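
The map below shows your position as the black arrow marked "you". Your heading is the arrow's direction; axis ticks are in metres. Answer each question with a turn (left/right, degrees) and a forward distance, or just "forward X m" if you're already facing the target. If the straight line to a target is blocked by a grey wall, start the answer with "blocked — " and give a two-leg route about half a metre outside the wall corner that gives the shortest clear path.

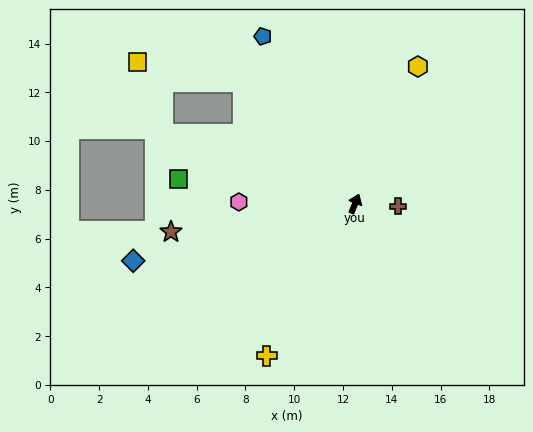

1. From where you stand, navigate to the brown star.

turn left 121°, forward 7.6 m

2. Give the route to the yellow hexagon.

turn right 3°, forward 6.2 m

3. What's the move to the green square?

turn left 104°, forward 7.3 m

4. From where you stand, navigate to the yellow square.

blocked — turn left 65°, forward 6.8 m, then turn left 36°, forward 4.4 m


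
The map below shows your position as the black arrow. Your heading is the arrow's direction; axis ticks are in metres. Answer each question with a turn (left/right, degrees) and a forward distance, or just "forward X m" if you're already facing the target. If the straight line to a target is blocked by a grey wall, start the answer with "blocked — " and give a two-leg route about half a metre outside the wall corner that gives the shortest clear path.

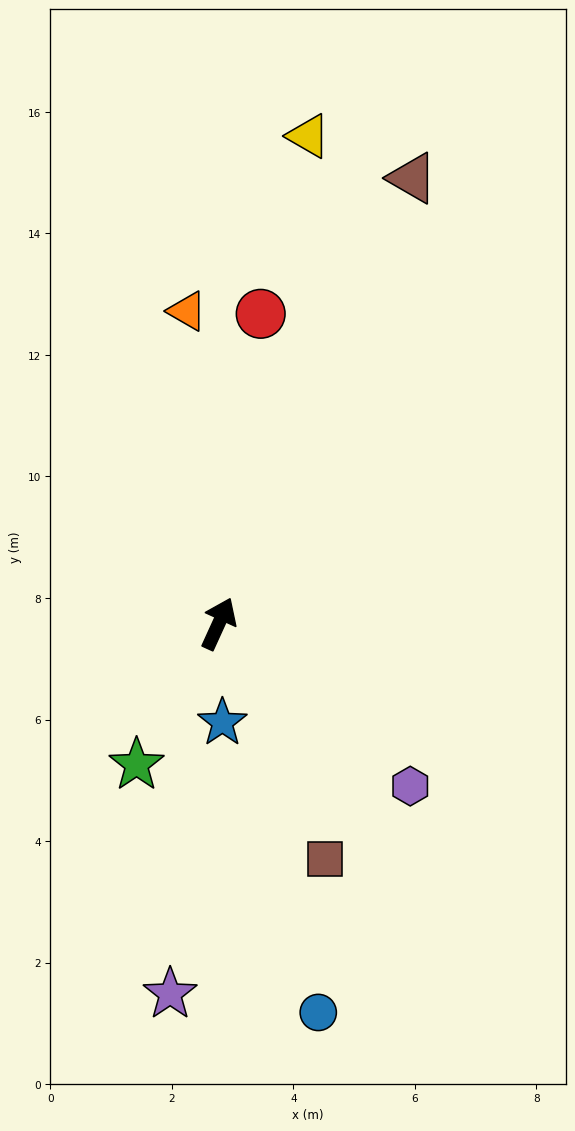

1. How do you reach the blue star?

turn right 153°, forward 1.6 m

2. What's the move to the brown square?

turn right 131°, forward 4.2 m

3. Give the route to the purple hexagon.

turn right 106°, forward 4.1 m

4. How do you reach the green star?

turn left 174°, forward 2.7 m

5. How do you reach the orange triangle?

turn left 30°, forward 5.2 m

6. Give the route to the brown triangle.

forward 8.0 m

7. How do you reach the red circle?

turn left 17°, forward 5.1 m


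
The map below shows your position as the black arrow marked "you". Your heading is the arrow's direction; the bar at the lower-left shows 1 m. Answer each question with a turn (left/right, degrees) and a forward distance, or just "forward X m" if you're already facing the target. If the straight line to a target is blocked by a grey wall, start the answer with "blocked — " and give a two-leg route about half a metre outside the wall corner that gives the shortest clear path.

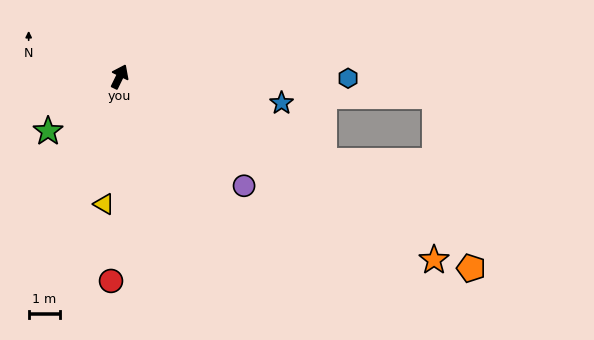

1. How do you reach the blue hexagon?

turn right 64°, forward 7.4 m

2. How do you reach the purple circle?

turn right 105°, forward 5.3 m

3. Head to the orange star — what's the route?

turn right 94°, forward 11.8 m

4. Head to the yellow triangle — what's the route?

turn right 161°, forward 4.2 m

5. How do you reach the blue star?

turn right 73°, forward 5.3 m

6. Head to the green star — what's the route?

turn left 153°, forward 2.9 m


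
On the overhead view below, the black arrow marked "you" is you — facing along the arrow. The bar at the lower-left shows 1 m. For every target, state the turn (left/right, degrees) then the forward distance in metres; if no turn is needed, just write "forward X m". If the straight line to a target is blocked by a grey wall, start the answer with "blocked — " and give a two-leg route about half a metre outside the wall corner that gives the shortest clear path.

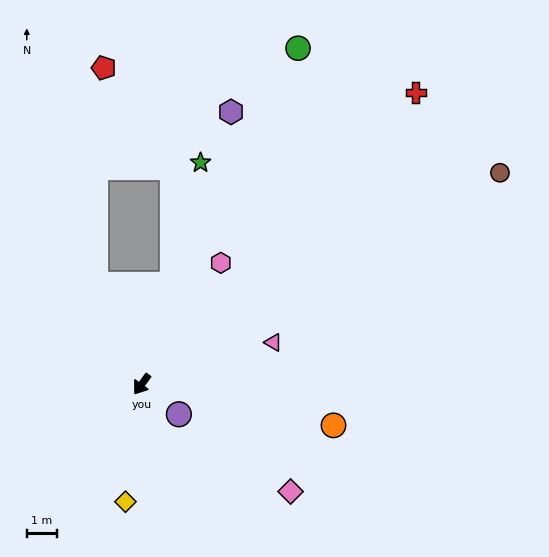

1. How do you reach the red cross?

turn left 173°, forward 13.4 m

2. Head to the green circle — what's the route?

turn right 169°, forward 12.4 m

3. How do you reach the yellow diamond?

turn left 28°, forward 4.0 m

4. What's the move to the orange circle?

turn left 114°, forward 6.6 m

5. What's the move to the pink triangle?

turn left 144°, forward 4.6 m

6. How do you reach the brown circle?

turn left 157°, forward 13.9 m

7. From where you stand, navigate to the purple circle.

turn left 87°, forward 1.6 m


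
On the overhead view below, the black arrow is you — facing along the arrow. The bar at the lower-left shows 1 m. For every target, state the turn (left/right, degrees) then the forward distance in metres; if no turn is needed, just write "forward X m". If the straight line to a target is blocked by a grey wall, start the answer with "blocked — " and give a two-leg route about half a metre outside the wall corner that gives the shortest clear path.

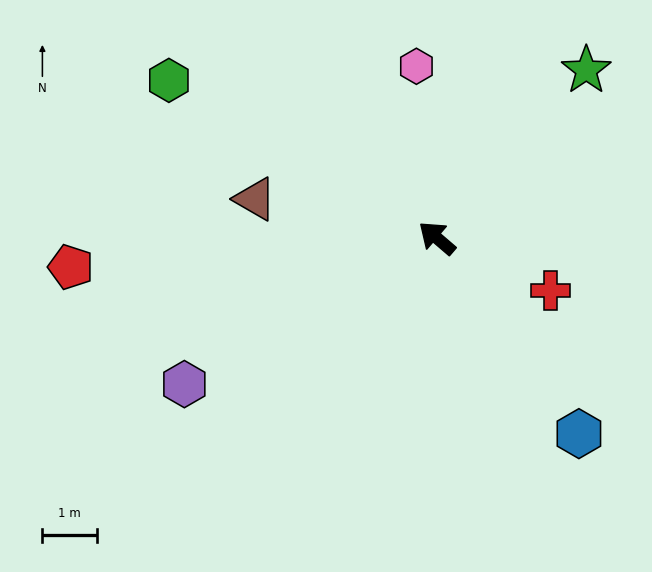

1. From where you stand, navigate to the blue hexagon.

turn left 167°, forward 4.4 m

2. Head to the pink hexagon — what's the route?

turn right 43°, forward 3.1 m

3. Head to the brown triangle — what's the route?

turn left 29°, forward 3.4 m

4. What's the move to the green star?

turn right 91°, forward 4.1 m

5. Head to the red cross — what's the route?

turn right 164°, forward 2.3 m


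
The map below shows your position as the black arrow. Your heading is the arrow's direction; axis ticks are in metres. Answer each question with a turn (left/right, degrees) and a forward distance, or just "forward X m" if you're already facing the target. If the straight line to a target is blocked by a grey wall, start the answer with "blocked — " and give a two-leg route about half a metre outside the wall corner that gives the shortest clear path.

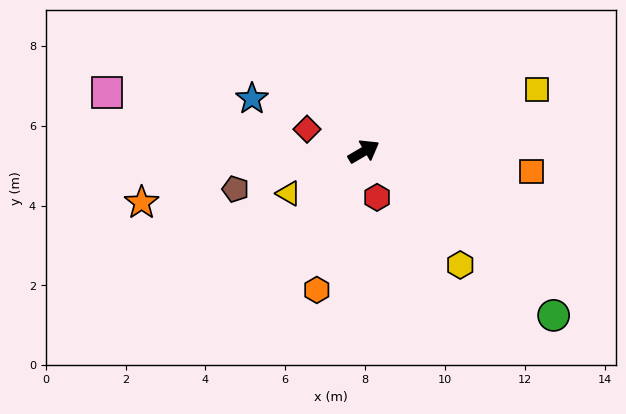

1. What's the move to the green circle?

turn right 71°, forward 6.3 m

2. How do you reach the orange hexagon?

turn right 139°, forward 3.7 m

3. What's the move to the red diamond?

turn left 128°, forward 1.5 m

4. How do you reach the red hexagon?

turn right 104°, forward 1.2 m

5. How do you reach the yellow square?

turn right 11°, forward 4.6 m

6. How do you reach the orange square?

turn right 37°, forward 4.2 m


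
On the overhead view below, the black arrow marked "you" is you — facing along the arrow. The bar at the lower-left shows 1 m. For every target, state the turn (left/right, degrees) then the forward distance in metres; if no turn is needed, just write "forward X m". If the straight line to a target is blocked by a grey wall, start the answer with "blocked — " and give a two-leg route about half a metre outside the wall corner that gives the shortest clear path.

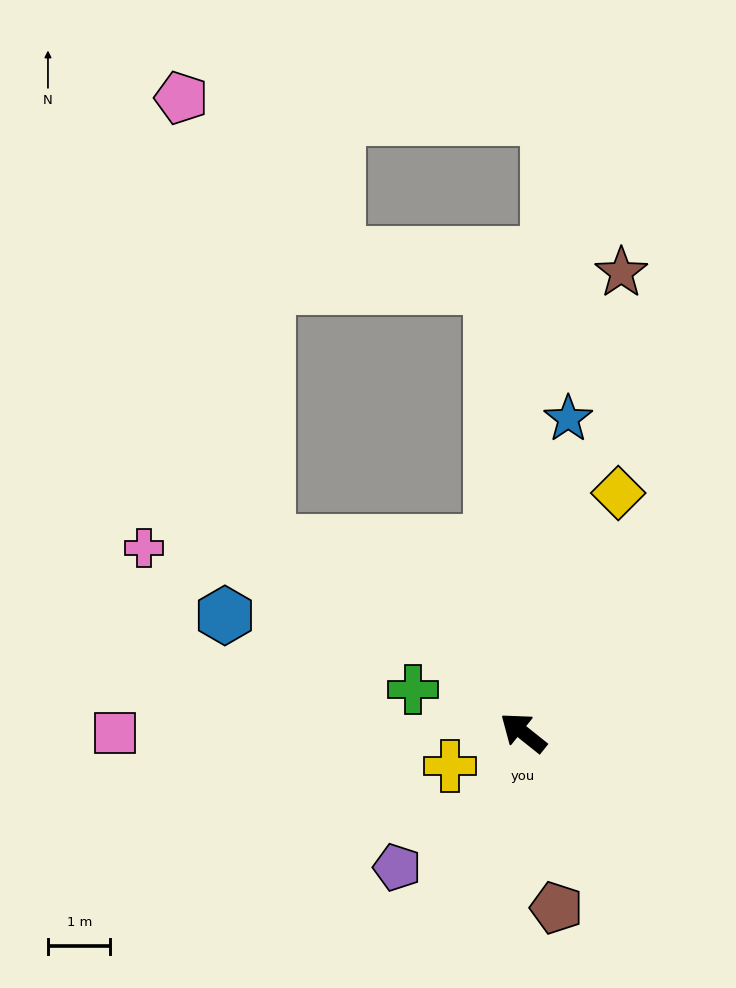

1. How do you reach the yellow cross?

turn left 63°, forward 1.3 m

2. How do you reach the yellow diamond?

turn right 73°, forward 4.1 m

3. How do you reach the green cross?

turn left 17°, forward 1.9 m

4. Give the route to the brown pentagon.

turn left 139°, forward 2.9 m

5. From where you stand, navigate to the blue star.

turn right 60°, forward 5.1 m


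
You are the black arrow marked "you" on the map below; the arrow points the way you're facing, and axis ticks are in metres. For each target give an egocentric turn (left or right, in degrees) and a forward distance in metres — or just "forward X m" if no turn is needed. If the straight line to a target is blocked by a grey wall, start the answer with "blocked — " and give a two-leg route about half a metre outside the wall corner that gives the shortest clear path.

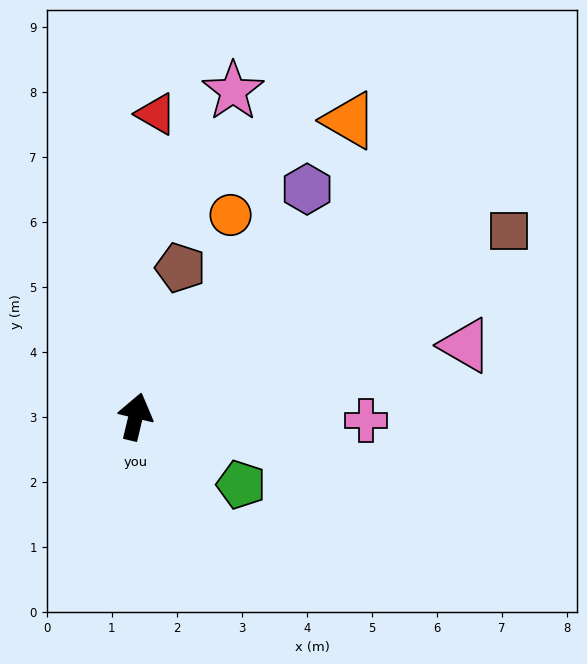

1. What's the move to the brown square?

turn right 50°, forward 6.4 m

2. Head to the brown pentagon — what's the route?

turn right 3°, forward 2.4 m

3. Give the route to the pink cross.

turn right 78°, forward 3.5 m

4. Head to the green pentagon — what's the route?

turn right 109°, forward 1.9 m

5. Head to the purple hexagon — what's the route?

turn right 24°, forward 4.4 m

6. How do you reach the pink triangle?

turn right 64°, forward 5.2 m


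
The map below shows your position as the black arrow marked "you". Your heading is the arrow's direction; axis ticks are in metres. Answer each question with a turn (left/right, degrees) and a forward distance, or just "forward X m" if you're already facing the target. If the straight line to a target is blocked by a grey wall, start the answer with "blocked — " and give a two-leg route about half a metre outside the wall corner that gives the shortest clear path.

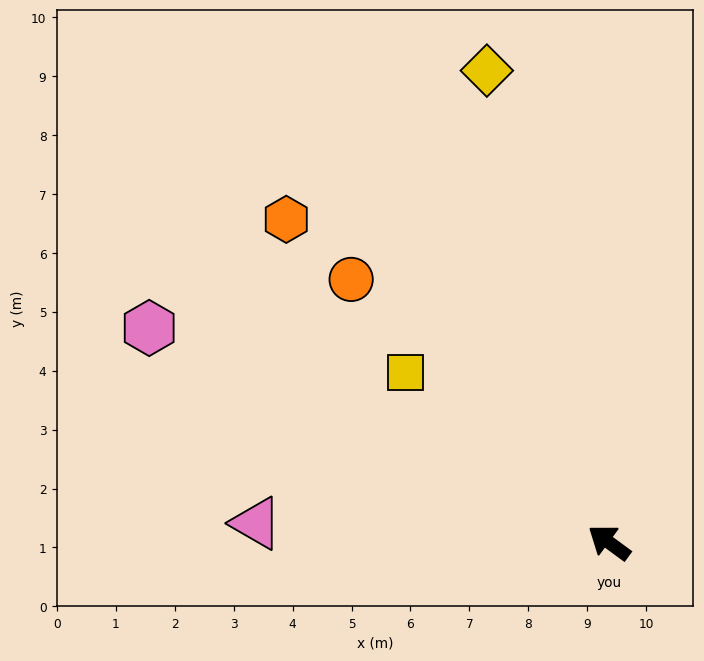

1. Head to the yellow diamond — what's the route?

turn right 39°, forward 8.3 m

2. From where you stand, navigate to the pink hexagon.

turn left 11°, forward 8.6 m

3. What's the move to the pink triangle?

turn left 33°, forward 6.0 m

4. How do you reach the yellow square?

turn right 4°, forward 4.5 m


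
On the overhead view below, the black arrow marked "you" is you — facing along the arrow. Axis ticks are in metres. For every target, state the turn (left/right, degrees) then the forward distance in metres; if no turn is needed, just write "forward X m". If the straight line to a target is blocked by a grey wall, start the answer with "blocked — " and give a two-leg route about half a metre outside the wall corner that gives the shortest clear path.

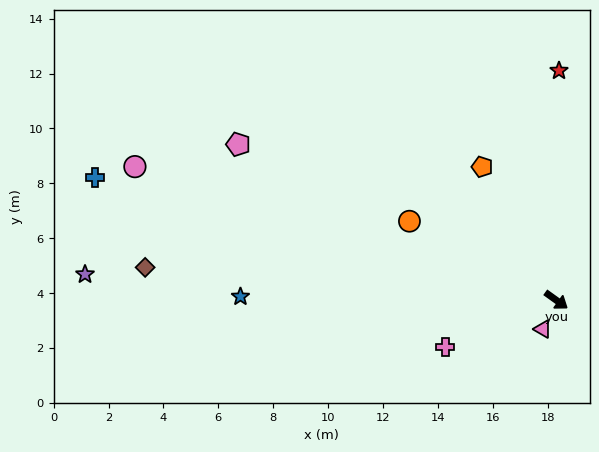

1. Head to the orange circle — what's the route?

turn right 173°, forward 6.1 m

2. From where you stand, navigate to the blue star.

turn right 145°, forward 11.5 m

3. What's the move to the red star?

turn left 125°, forward 8.4 m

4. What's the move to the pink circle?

turn right 162°, forward 16.1 m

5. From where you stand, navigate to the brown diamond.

turn right 149°, forward 15.0 m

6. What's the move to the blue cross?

turn right 159°, forward 17.4 m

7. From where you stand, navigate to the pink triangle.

turn right 79°, forward 1.2 m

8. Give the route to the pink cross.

turn right 121°, forward 4.4 m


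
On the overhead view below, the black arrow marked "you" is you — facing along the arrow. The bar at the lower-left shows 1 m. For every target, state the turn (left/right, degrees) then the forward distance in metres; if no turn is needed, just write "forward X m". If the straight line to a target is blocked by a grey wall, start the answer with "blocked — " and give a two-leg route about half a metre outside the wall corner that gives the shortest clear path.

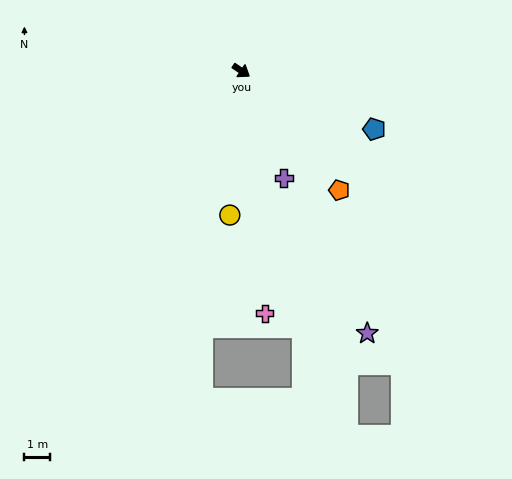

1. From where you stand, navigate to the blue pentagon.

turn left 10°, forward 5.6 m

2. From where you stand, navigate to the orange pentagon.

turn right 17°, forward 5.9 m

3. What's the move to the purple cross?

turn right 35°, forward 4.4 m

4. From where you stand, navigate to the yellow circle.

turn right 61°, forward 5.6 m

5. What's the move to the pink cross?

turn right 50°, forward 9.4 m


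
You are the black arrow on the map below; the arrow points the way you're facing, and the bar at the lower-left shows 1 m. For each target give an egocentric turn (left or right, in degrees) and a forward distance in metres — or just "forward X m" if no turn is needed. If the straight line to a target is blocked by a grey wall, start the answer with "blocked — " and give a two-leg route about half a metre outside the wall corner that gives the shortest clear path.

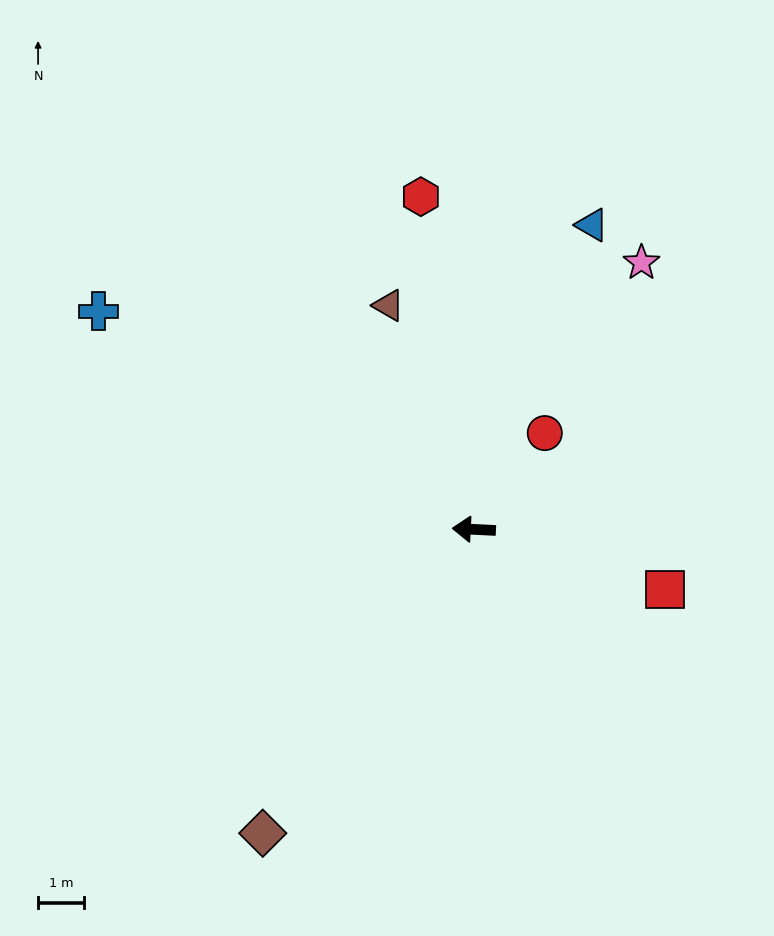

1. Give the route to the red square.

turn left 165°, forward 4.3 m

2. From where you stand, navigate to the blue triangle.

turn right 108°, forward 7.0 m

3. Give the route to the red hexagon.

turn right 78°, forward 7.3 m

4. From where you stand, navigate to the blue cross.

turn right 27°, forward 9.4 m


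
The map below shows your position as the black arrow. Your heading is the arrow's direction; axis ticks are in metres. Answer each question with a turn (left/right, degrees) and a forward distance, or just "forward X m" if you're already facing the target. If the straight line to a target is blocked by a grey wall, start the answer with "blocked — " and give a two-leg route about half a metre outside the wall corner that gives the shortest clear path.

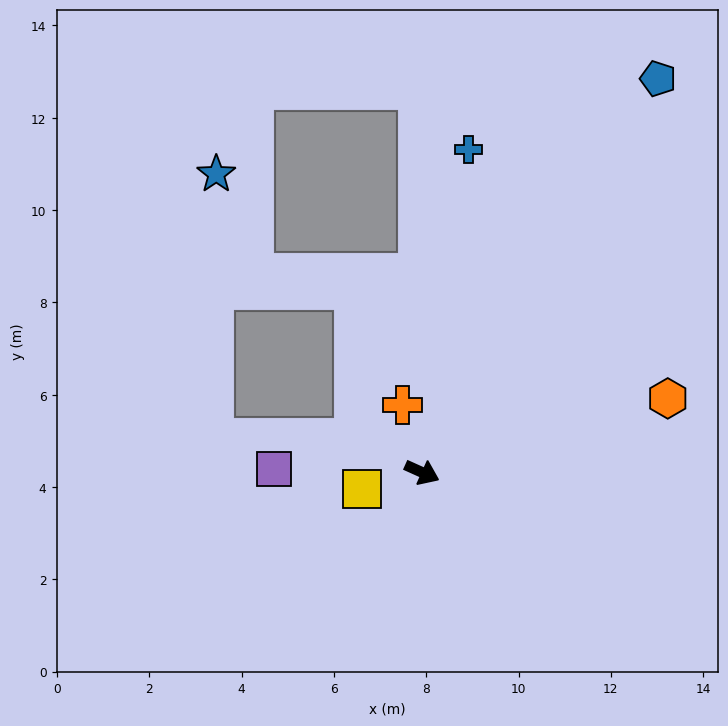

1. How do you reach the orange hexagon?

turn left 41°, forward 5.6 m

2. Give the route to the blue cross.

turn left 106°, forward 7.1 m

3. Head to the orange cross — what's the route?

turn left 130°, forward 1.5 m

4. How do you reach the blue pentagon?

turn left 83°, forward 9.9 m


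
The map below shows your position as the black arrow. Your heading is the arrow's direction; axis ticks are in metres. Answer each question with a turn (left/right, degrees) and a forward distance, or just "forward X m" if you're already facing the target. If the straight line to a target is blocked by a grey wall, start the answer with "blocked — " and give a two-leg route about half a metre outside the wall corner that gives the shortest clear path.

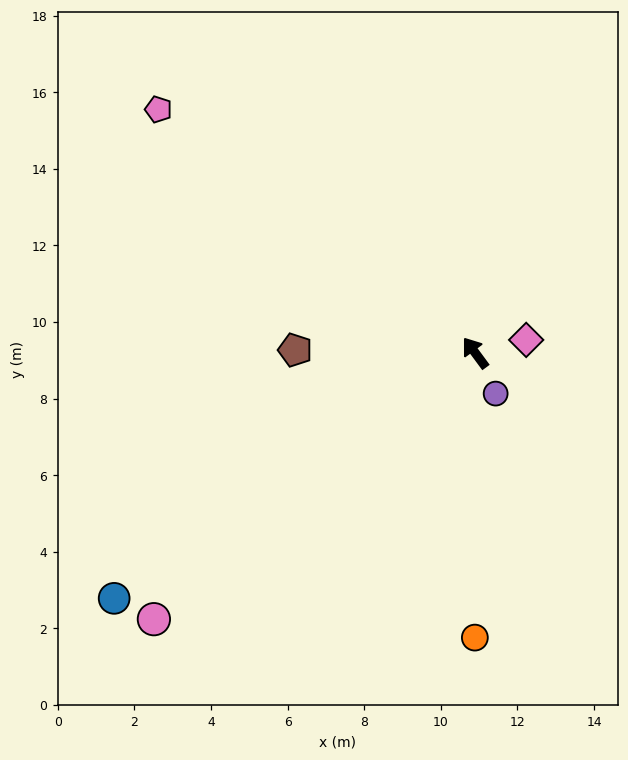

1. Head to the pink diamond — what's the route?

turn right 112°, forward 1.4 m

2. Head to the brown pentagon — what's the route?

turn left 53°, forward 4.7 m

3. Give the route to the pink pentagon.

turn left 16°, forward 10.4 m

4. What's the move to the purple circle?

turn left 170°, forward 1.2 m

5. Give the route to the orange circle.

turn left 143°, forward 7.4 m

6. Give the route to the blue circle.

turn left 88°, forward 11.4 m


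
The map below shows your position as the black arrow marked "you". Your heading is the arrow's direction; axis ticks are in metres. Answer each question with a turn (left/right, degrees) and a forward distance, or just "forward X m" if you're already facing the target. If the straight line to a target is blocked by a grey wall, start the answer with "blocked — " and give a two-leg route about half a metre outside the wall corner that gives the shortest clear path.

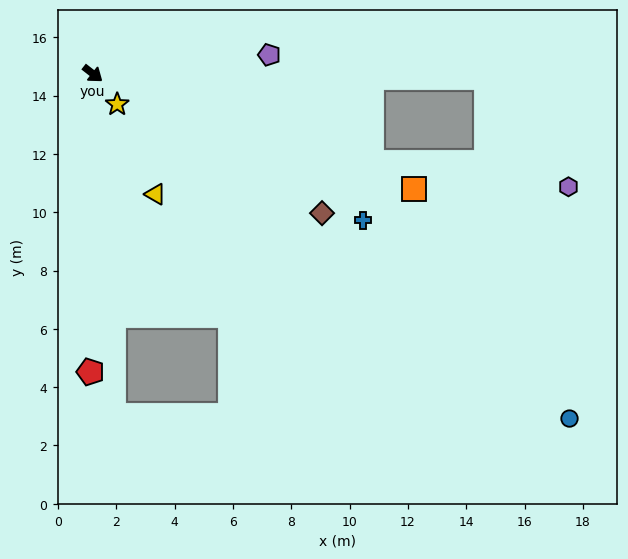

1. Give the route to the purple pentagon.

turn left 44°, forward 6.1 m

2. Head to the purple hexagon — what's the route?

blocked — turn left 37°, forward 13.5 m, then turn right 52°, forward 4.7 m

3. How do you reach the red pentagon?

turn right 52°, forward 10.2 m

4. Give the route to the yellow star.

turn right 13°, forward 1.3 m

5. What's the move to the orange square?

turn left 18°, forward 11.7 m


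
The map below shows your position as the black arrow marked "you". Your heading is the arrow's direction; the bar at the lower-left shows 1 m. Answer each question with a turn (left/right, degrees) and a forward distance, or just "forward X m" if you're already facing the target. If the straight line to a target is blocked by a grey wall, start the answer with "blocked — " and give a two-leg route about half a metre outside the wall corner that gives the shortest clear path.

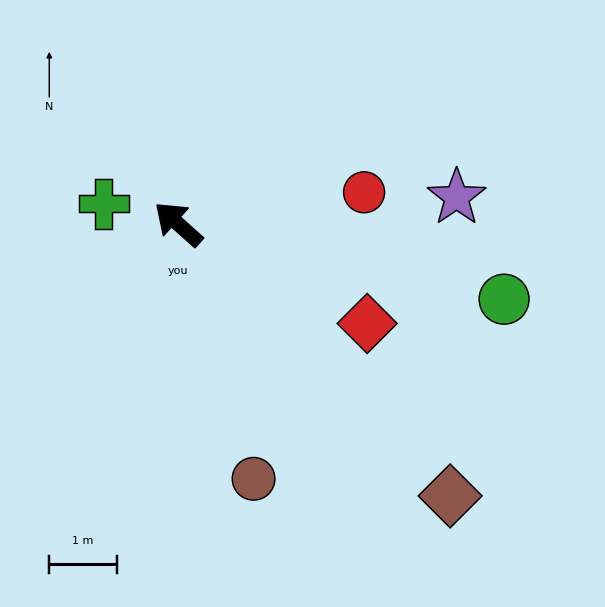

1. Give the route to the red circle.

turn right 129°, forward 2.8 m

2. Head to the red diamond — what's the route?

turn right 166°, forward 3.2 m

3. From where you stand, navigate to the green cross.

turn left 27°, forward 1.1 m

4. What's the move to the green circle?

turn right 151°, forward 5.0 m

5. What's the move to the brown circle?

turn left 148°, forward 3.9 m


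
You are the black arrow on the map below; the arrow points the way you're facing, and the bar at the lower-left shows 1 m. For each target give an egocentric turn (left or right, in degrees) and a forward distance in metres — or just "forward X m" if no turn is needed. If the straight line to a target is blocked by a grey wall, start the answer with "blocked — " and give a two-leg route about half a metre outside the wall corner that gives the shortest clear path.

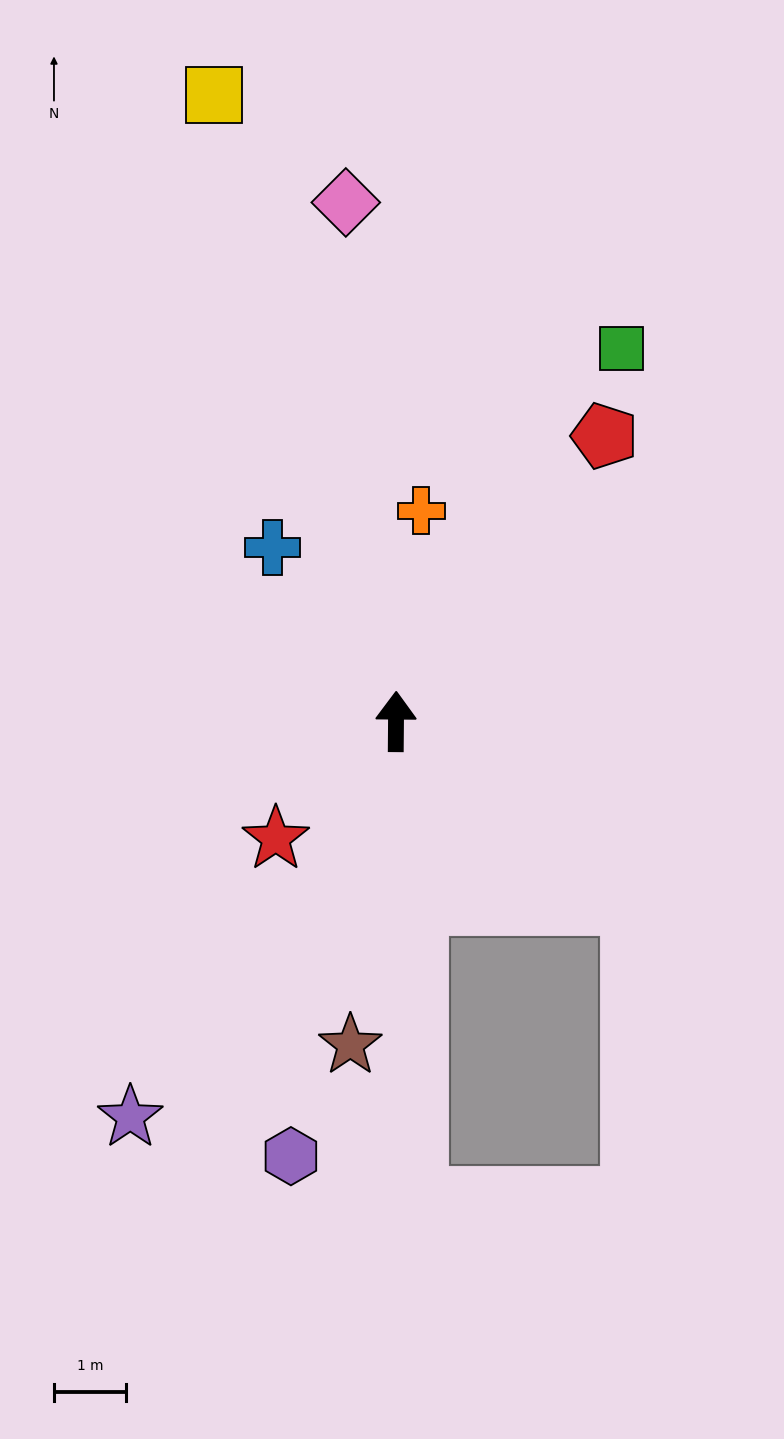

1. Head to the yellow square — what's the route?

turn left 17°, forward 9.1 m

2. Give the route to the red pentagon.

turn right 36°, forward 4.9 m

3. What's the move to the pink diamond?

turn left 6°, forward 7.3 m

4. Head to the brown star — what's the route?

turn left 172°, forward 4.6 m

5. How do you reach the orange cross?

turn right 6°, forward 3.0 m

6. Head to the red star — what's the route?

turn left 135°, forward 2.3 m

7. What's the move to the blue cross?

turn left 36°, forward 3.0 m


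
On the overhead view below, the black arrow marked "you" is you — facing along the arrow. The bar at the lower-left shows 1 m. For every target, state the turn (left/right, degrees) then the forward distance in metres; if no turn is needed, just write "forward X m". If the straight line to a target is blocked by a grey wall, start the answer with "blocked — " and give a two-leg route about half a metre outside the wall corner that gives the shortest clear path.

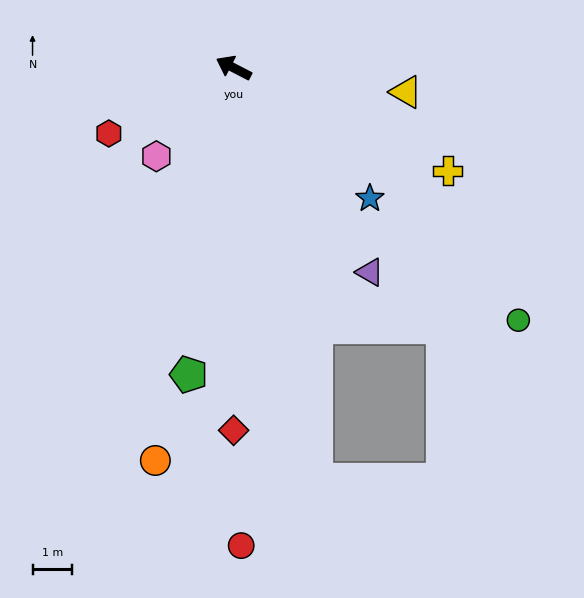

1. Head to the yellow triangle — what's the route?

turn right 161°, forward 4.4 m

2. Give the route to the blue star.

turn left 164°, forward 4.8 m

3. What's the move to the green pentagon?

turn left 109°, forward 7.8 m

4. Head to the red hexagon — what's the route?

turn left 55°, forward 3.6 m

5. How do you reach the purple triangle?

turn left 151°, forward 6.2 m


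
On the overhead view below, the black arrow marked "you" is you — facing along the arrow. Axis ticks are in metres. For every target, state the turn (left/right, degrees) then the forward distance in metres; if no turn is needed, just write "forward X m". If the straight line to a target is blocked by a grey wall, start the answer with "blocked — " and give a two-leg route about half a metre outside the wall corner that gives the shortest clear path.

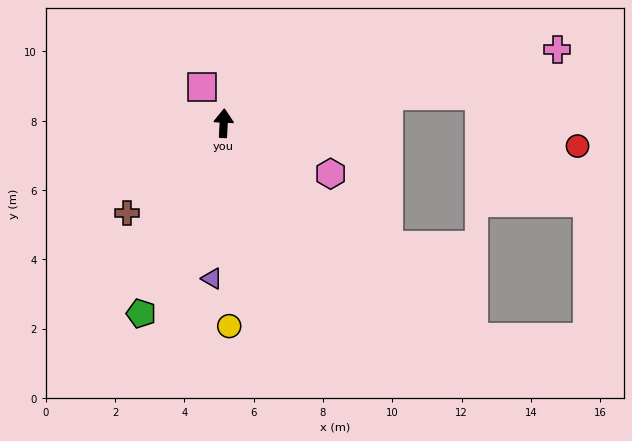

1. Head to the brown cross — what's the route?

turn left 136°, forward 3.8 m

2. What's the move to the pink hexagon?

turn right 113°, forward 3.4 m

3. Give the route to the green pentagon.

turn left 159°, forward 6.0 m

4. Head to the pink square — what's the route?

turn left 34°, forward 1.2 m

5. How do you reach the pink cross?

turn right 75°, forward 9.9 m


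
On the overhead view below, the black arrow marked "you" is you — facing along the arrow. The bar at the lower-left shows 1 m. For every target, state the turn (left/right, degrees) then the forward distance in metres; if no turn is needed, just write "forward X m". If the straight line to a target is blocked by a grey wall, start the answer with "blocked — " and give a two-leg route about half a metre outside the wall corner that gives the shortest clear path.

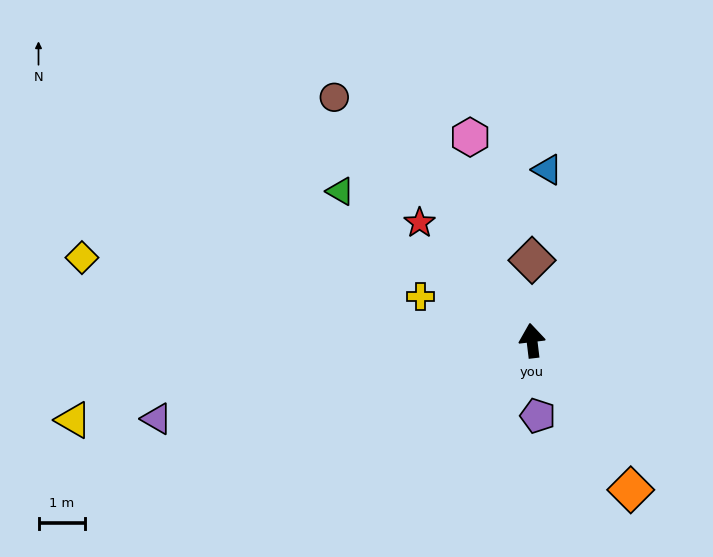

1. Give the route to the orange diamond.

turn right 153°, forward 3.8 m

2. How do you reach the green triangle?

turn left 45°, forward 5.2 m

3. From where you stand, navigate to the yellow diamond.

turn left 73°, forward 9.8 m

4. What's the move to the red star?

turn left 37°, forward 3.5 m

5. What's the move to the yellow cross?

turn left 62°, forward 2.6 m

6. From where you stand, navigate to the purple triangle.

turn left 95°, forward 8.2 m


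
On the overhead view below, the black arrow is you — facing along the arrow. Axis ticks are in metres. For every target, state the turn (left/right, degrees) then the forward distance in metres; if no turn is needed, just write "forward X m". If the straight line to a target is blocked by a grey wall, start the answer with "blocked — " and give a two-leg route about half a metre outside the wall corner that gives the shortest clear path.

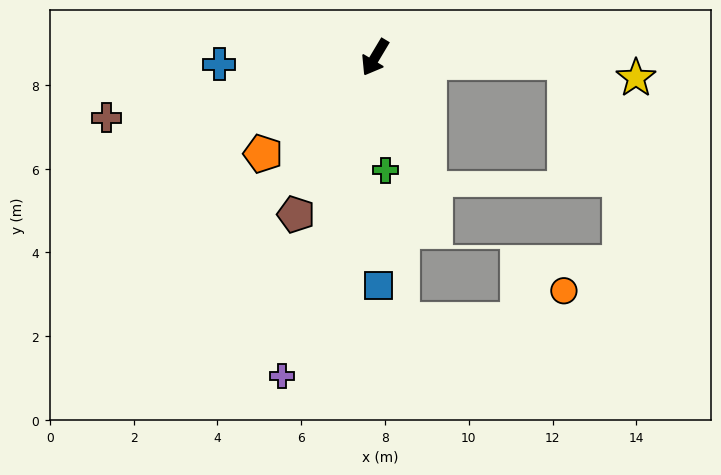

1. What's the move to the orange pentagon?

turn right 18°, forward 3.5 m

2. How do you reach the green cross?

turn left 36°, forward 2.7 m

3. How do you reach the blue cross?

turn right 57°, forward 3.7 m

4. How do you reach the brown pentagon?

turn left 4°, forward 4.2 m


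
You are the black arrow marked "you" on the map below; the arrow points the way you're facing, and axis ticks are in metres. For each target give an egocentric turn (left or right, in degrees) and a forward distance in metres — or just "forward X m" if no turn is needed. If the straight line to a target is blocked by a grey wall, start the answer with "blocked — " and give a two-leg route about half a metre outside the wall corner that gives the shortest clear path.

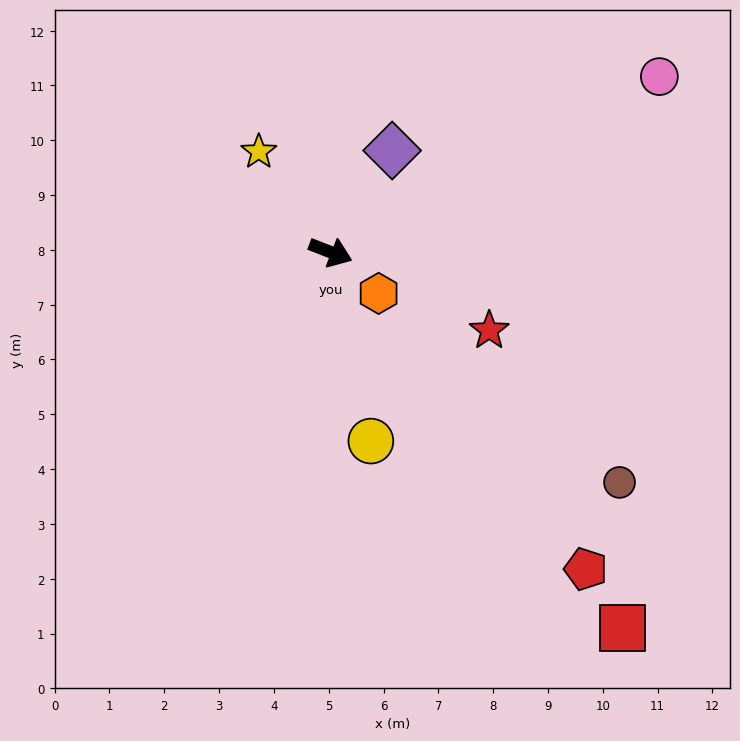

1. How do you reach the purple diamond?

turn left 80°, forward 2.2 m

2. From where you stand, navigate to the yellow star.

turn left 147°, forward 2.3 m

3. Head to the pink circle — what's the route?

turn left 49°, forward 6.8 m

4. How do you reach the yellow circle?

turn right 57°, forward 3.5 m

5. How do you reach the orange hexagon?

turn right 19°, forward 1.2 m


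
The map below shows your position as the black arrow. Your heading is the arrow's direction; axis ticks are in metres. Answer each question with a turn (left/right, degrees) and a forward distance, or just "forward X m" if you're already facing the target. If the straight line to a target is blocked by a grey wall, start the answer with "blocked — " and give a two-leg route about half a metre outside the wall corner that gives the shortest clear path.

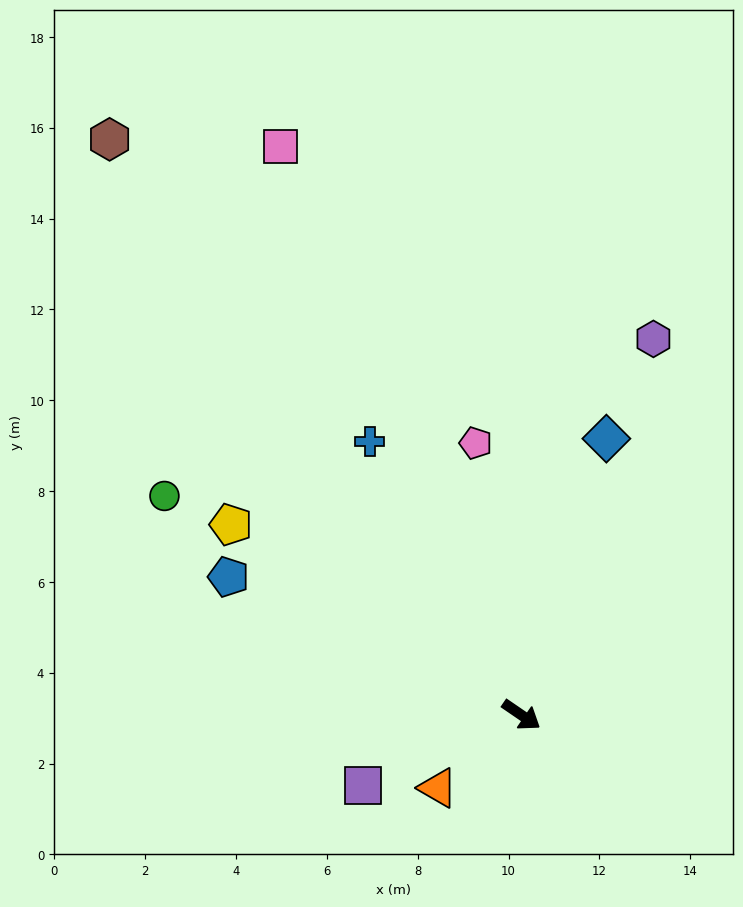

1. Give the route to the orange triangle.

turn right 104°, forward 2.4 m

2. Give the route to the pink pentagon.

turn left 134°, forward 6.1 m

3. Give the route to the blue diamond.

turn left 107°, forward 6.4 m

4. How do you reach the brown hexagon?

turn left 160°, forward 15.6 m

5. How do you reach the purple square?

turn right 122°, forward 3.8 m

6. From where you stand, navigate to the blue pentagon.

turn right 171°, forward 7.1 m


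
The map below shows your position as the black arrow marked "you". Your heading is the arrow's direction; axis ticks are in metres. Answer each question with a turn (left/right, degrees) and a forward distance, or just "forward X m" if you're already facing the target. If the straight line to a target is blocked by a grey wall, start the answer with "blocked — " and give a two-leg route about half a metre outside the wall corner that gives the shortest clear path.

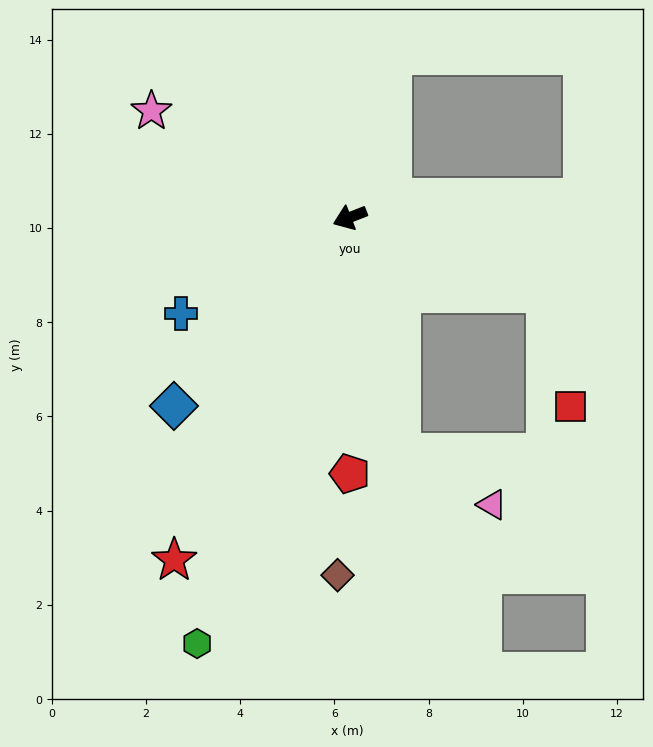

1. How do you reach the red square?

blocked — turn left 138°, forward 4.5 m, then turn right 57°, forward 2.5 m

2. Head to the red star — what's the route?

turn left 42°, forward 8.2 m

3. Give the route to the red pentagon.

turn left 69°, forward 5.4 m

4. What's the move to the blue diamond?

turn left 26°, forward 5.5 m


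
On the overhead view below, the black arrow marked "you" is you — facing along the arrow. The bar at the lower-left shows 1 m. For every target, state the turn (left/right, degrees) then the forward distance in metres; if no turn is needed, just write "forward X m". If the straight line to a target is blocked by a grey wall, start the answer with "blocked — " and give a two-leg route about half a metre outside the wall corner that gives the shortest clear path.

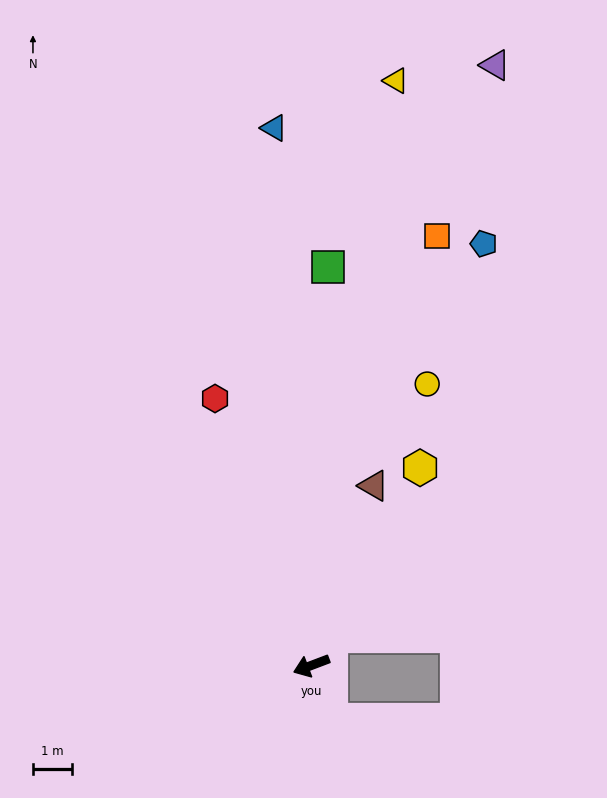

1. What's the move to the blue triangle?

turn right 107°, forward 13.7 m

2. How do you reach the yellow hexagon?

turn right 140°, forward 5.7 m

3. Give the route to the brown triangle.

turn right 130°, forward 4.8 m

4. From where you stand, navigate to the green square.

turn right 113°, forward 10.1 m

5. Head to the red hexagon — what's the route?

turn right 91°, forward 7.2 m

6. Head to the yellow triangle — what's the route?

turn right 119°, forward 15.0 m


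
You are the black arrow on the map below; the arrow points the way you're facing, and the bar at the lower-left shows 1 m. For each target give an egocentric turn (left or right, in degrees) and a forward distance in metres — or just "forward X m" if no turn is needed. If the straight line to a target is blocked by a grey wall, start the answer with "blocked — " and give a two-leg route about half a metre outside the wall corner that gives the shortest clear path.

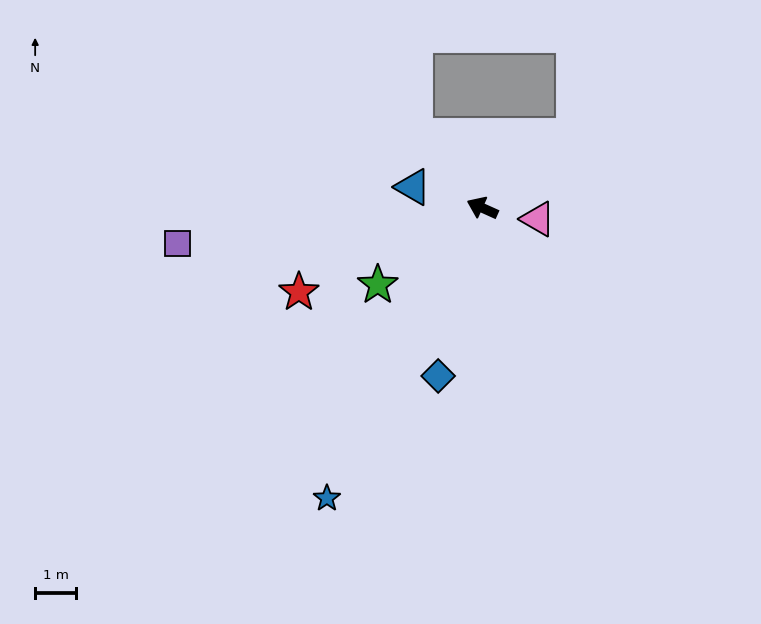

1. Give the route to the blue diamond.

turn left 99°, forward 4.3 m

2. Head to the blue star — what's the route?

turn left 86°, forward 8.1 m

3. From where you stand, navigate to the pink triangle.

turn right 167°, forward 1.4 m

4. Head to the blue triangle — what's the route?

turn left 7°, forward 1.8 m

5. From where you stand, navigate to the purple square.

turn left 31°, forward 7.6 m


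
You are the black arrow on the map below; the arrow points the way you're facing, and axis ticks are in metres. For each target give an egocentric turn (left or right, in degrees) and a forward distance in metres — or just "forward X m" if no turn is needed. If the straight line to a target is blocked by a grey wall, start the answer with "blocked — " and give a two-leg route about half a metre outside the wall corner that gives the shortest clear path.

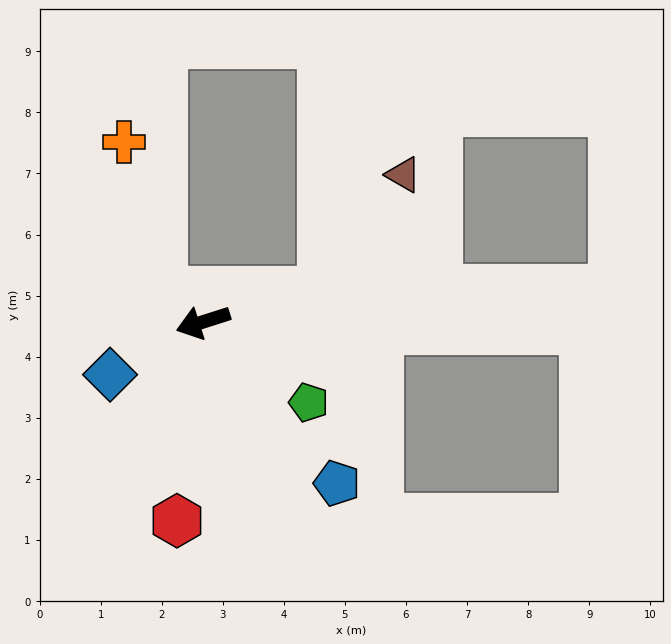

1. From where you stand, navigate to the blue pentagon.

turn left 112°, forward 3.4 m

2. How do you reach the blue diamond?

turn left 12°, forward 1.8 m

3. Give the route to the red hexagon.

turn left 65°, forward 3.3 m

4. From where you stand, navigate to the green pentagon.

turn left 125°, forward 2.2 m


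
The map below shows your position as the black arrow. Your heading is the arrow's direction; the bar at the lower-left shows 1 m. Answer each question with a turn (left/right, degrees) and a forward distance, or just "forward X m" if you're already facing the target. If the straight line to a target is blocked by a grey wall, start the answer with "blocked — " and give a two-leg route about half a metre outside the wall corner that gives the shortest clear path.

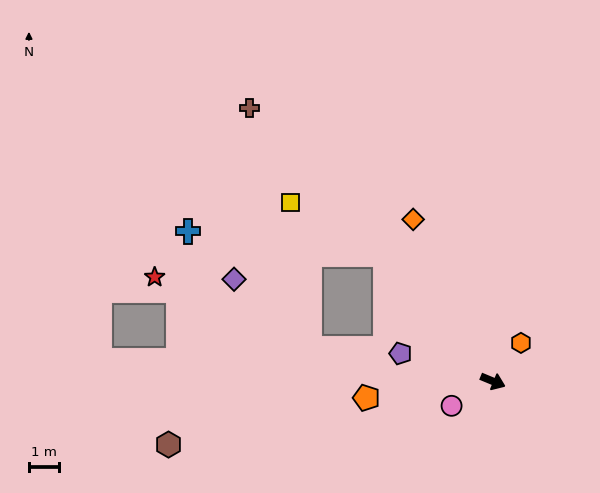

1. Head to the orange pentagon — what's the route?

turn right 150°, forward 4.2 m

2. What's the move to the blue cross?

blocked — turn left 153°, forward 5.5 m, then turn left 43°, forward 6.6 m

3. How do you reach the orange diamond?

turn left 139°, forward 6.0 m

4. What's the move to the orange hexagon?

turn left 76°, forward 1.6 m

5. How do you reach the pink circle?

turn right 127°, forward 1.6 m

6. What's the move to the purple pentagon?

turn right 174°, forward 3.2 m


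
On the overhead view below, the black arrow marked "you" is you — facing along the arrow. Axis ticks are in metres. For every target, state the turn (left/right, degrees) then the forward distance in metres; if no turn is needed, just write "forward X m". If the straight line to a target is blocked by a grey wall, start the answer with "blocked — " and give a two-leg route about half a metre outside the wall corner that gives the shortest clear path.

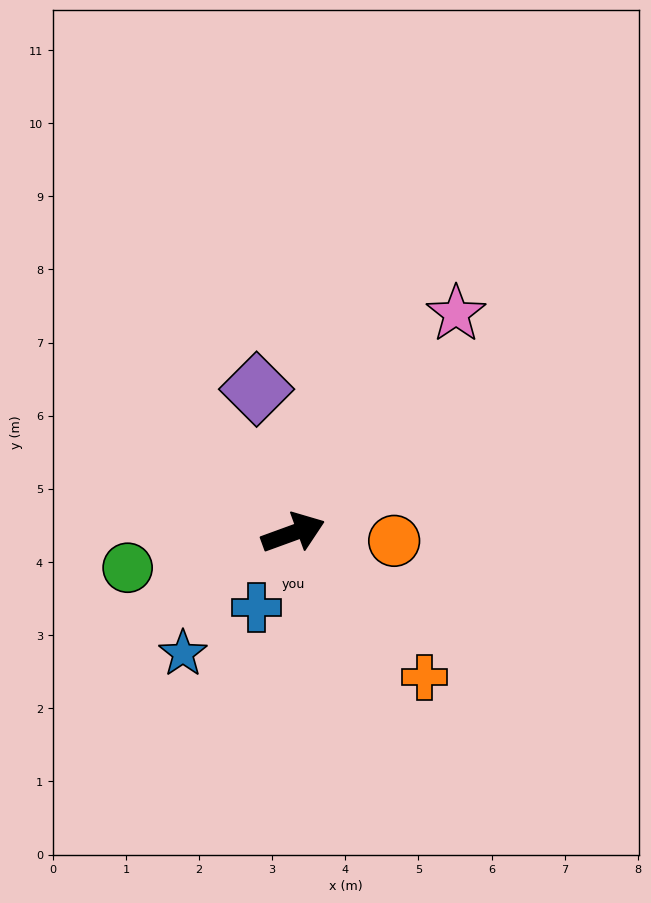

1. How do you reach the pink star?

turn left 33°, forward 3.7 m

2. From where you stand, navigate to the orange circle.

turn right 25°, forward 1.4 m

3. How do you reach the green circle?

turn left 172°, forward 2.3 m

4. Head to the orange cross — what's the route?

turn right 68°, forward 2.7 m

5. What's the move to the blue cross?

turn right 136°, forward 1.1 m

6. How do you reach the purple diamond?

turn left 84°, forward 2.0 m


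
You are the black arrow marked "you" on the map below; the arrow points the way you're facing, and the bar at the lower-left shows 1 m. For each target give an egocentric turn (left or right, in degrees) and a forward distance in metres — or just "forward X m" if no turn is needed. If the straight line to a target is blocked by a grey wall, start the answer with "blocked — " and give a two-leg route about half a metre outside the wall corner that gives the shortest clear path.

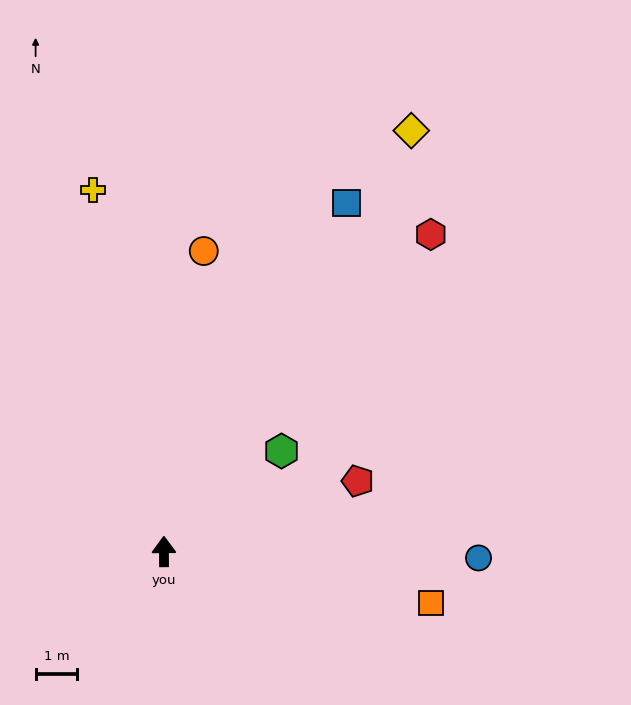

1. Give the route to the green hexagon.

turn right 50°, forward 3.7 m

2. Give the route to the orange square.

turn right 101°, forward 6.5 m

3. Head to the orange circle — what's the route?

turn right 8°, forward 7.3 m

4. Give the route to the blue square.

turn right 28°, forward 9.4 m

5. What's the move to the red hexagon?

turn right 40°, forward 9.9 m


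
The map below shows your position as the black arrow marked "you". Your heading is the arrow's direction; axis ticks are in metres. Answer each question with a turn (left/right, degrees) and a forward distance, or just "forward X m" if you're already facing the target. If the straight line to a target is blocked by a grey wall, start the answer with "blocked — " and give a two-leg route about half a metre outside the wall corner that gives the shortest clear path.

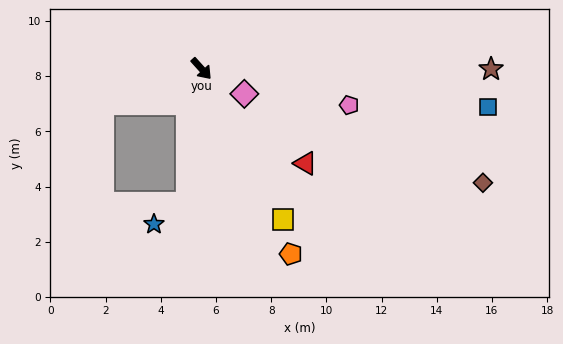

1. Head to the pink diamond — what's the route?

turn left 18°, forward 1.8 m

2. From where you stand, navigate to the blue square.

turn left 40°, forward 10.5 m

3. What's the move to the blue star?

blocked — turn right 48°, forward 4.9 m, then turn right 51°, forward 1.4 m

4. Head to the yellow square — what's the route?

turn right 14°, forward 6.2 m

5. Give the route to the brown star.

turn left 48°, forward 10.5 m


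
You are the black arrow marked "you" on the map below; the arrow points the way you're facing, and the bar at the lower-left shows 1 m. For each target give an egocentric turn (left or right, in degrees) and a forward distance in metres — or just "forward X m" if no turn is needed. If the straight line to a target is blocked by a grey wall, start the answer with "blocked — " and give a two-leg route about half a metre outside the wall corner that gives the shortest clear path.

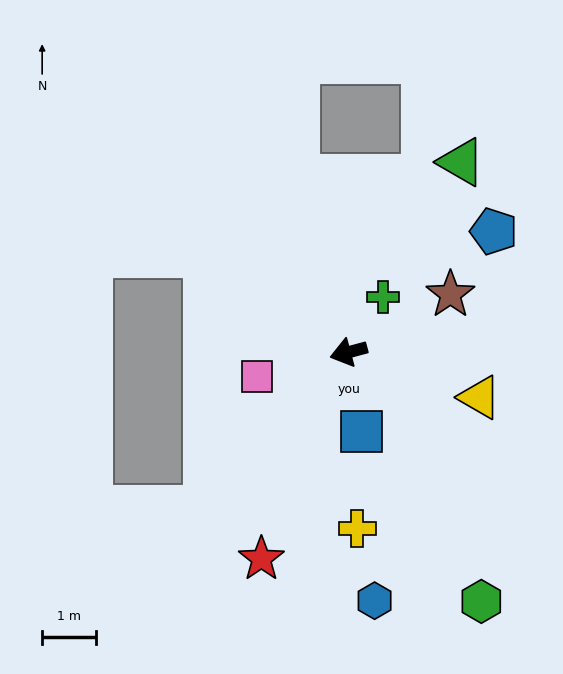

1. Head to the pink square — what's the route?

forward 1.8 m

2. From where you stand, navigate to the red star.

turn left 52°, forward 4.2 m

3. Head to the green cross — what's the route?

turn right 137°, forward 1.2 m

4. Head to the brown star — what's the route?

turn right 165°, forward 2.2 m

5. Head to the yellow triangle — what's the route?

turn left 146°, forward 2.6 m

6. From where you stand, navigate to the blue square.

turn left 84°, forward 1.5 m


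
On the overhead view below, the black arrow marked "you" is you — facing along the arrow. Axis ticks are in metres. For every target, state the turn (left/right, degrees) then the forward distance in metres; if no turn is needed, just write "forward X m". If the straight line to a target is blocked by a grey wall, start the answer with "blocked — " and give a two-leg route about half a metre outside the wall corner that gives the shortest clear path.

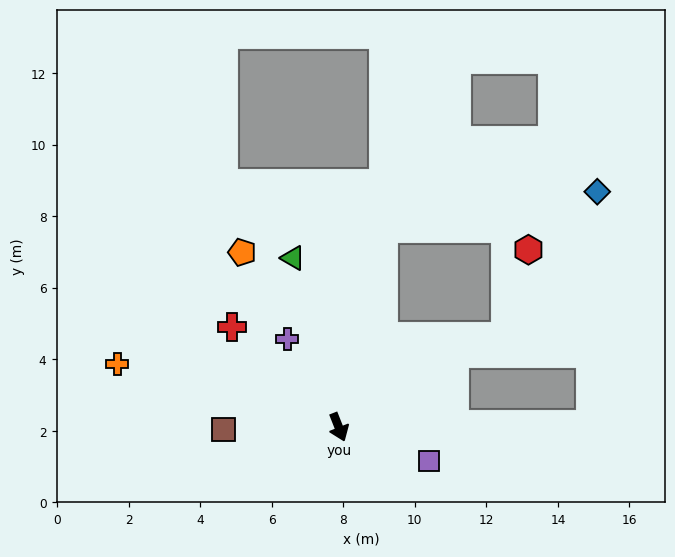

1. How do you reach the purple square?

turn left 48°, forward 2.7 m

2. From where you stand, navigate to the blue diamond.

blocked — turn left 146°, forward 5.7 m, then turn right 68°, forward 6.1 m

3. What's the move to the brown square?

turn right 110°, forward 3.2 m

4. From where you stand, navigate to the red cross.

turn right 155°, forward 4.1 m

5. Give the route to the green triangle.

turn left 174°, forward 4.9 m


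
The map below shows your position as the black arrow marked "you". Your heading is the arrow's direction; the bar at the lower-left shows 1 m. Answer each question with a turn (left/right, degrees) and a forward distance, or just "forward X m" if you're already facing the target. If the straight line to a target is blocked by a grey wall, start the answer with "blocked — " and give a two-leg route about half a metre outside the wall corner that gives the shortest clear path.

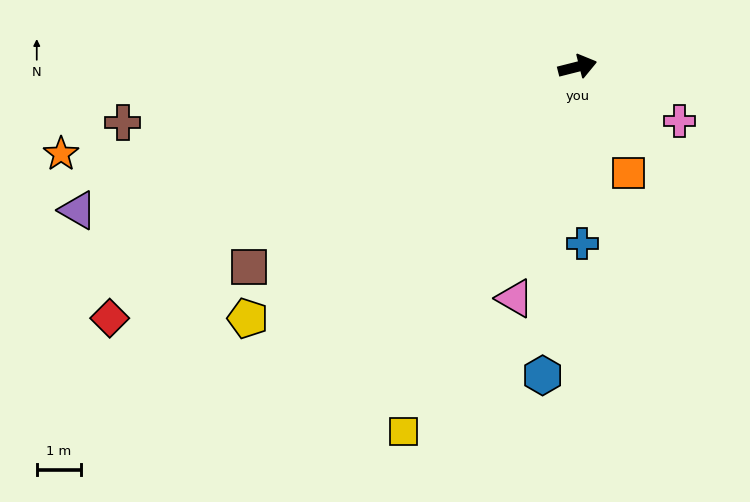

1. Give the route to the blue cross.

turn right 103°, forward 4.0 m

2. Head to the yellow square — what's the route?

turn right 130°, forward 9.2 m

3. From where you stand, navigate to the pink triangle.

turn right 119°, forward 5.5 m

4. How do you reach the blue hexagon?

turn right 111°, forward 7.1 m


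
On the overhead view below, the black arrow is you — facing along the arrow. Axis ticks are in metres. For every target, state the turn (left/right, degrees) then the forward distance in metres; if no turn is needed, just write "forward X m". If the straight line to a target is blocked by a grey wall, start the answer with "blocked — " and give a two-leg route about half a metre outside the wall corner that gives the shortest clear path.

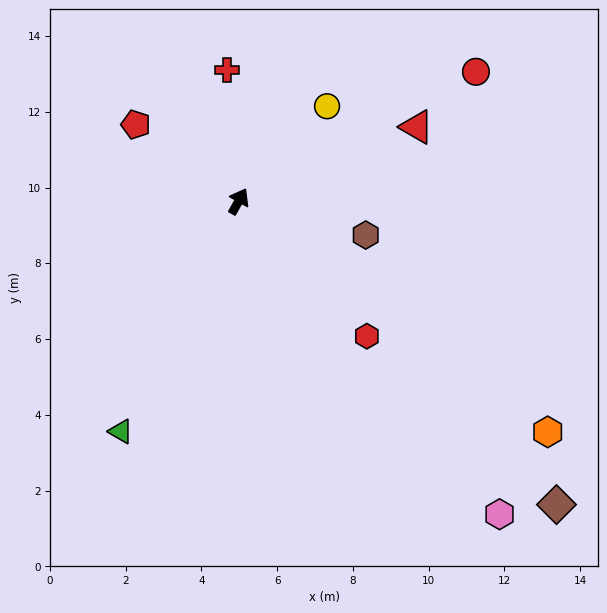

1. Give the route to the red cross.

turn left 35°, forward 3.5 m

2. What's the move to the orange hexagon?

turn right 97°, forward 10.2 m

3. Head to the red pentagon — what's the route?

turn left 83°, forward 3.4 m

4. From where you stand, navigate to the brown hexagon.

turn right 75°, forward 3.5 m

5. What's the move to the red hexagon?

turn right 107°, forward 4.9 m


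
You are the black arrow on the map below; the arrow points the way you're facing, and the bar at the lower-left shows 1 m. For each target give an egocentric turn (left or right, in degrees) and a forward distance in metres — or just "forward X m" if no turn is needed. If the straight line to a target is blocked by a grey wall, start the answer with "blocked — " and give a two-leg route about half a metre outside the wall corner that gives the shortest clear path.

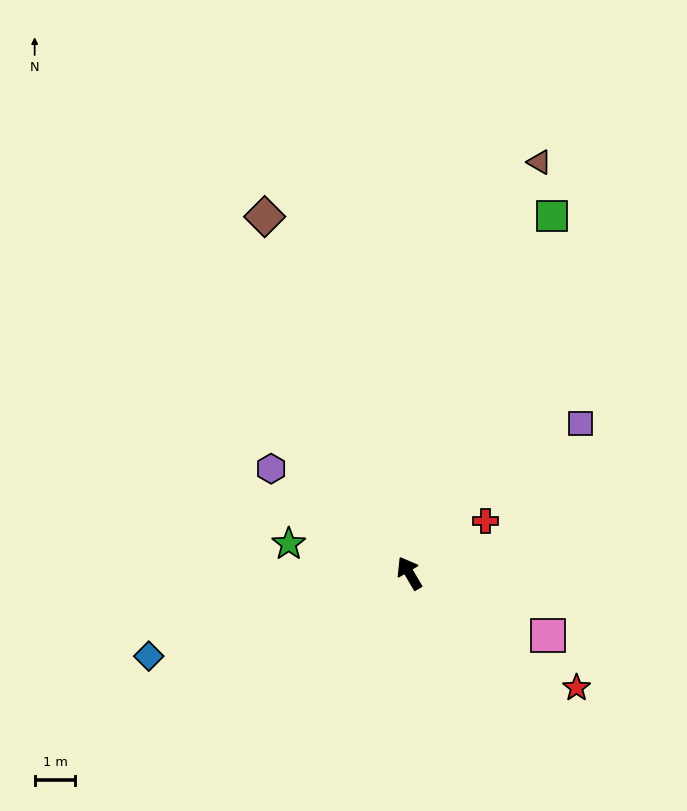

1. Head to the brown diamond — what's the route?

turn right 8°, forward 9.5 m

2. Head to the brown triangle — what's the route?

turn right 48°, forward 10.6 m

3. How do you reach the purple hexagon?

turn left 22°, forward 4.3 m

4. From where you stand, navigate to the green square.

turn right 52°, forward 9.5 m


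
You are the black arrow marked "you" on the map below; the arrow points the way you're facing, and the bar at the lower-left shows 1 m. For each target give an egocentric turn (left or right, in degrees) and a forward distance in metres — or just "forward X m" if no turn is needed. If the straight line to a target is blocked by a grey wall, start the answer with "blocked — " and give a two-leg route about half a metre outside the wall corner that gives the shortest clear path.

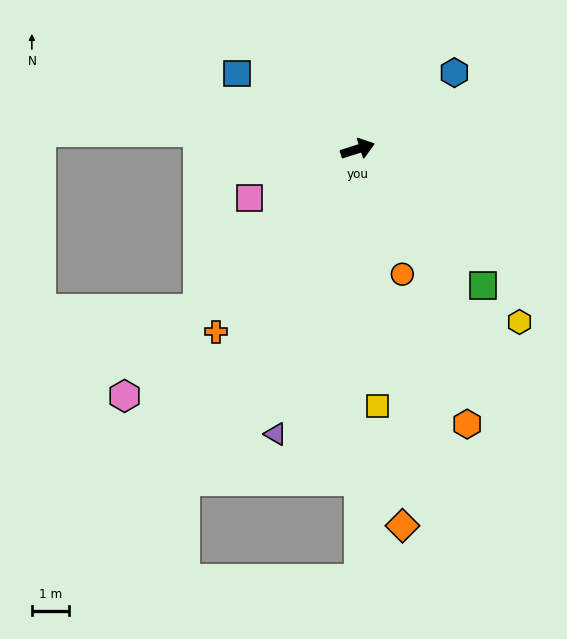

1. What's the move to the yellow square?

turn right 103°, forward 6.9 m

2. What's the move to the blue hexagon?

turn left 21°, forward 3.3 m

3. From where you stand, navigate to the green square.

turn right 65°, forward 5.0 m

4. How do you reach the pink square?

turn right 173°, forward 3.2 m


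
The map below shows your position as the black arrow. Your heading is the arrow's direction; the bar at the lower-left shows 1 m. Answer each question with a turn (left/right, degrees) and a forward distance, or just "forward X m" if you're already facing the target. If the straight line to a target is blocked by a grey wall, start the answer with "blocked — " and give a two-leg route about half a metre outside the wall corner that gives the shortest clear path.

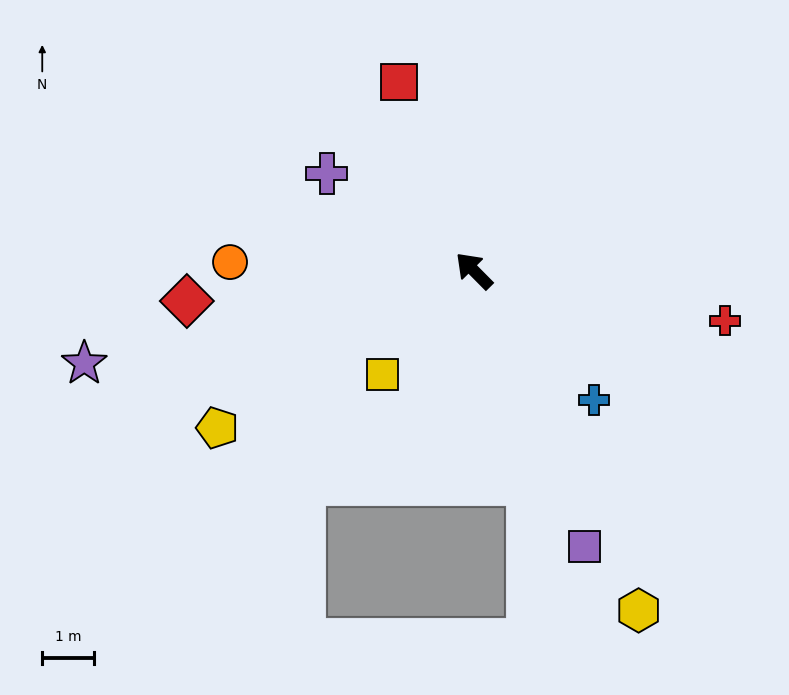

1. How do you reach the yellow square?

turn left 94°, forward 2.7 m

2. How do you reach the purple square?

turn left 157°, forward 5.7 m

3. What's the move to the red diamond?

turn left 51°, forward 5.5 m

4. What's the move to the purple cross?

turn left 12°, forward 3.4 m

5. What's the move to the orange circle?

turn left 43°, forward 4.7 m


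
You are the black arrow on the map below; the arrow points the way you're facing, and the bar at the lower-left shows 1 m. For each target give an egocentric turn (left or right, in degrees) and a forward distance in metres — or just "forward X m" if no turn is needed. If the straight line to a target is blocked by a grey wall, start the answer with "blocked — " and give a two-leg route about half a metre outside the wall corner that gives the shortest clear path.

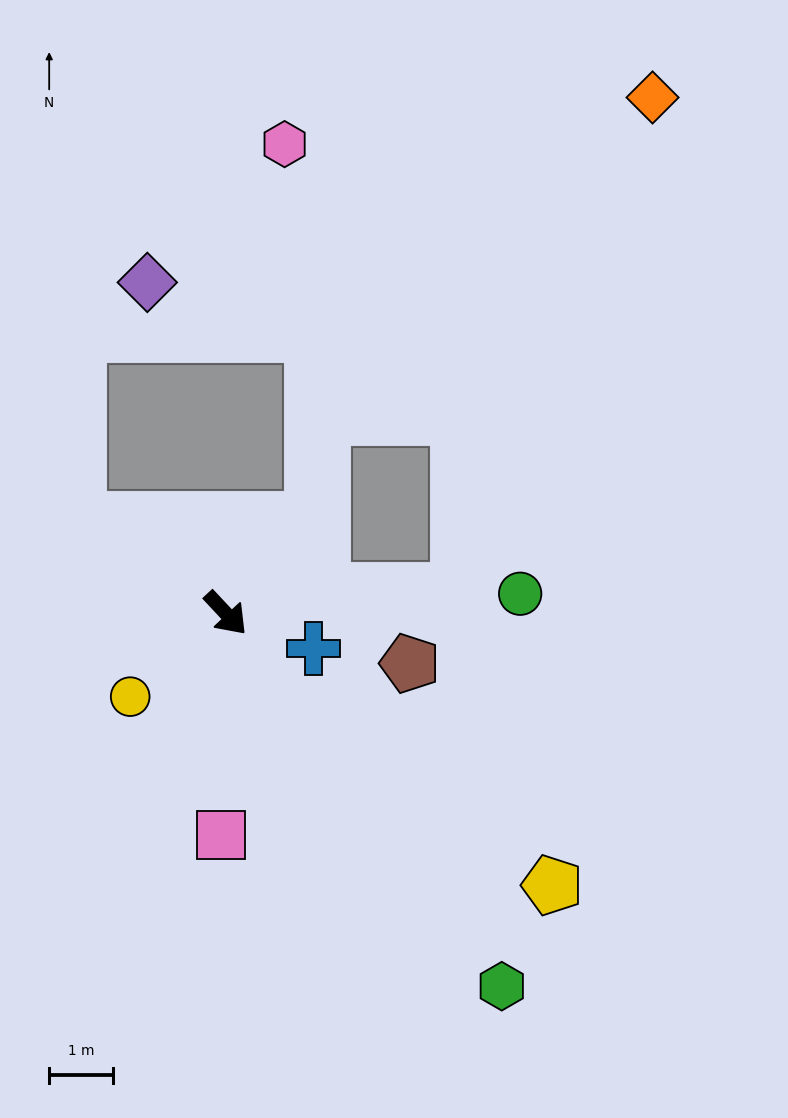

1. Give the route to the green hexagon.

turn right 7°, forward 7.3 m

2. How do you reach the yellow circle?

turn right 92°, forward 2.0 m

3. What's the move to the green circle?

turn left 51°, forward 4.6 m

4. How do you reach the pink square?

turn right 44°, forward 3.5 m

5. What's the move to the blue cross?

turn left 25°, forward 1.5 m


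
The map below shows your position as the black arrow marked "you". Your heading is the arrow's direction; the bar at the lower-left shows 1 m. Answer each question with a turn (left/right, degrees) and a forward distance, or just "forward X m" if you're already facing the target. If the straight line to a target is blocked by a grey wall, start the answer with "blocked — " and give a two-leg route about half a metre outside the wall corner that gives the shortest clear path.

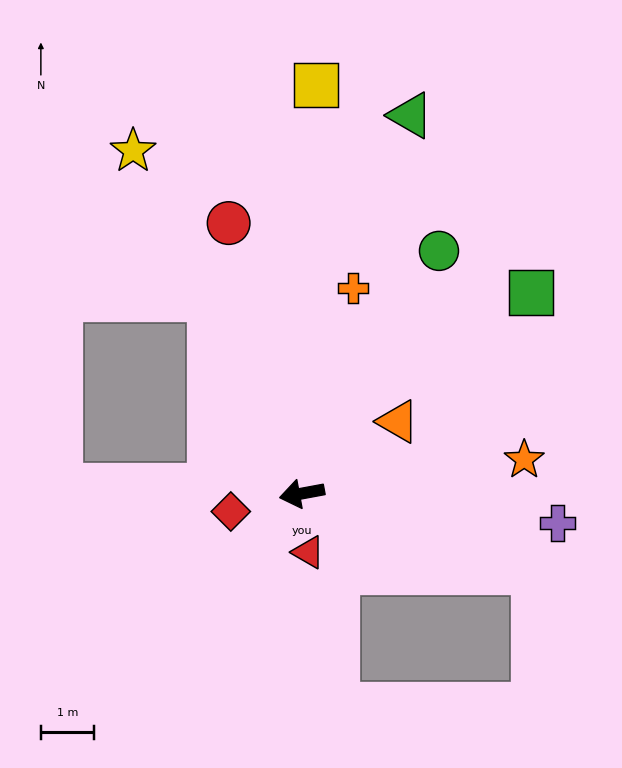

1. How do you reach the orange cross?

turn right 114°, forward 4.0 m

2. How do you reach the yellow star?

turn right 74°, forward 7.2 m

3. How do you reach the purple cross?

turn left 163°, forward 4.8 m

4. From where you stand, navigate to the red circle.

turn right 85°, forward 5.3 m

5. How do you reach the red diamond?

turn left 4°, forward 1.4 m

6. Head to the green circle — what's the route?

turn right 130°, forward 5.2 m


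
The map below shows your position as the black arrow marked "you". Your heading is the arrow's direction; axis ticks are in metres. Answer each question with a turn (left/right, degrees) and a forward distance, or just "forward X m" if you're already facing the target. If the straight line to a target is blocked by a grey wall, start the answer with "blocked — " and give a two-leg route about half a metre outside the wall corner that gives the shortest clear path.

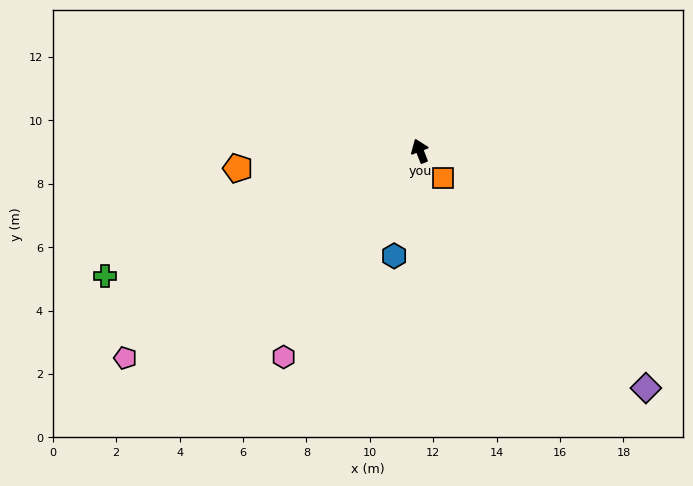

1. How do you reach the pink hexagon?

turn left 125°, forward 7.8 m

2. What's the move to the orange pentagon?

turn left 74°, forward 5.8 m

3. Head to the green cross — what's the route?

turn left 90°, forward 10.7 m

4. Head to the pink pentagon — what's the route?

turn left 104°, forward 11.4 m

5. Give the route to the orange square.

turn right 161°, forward 1.1 m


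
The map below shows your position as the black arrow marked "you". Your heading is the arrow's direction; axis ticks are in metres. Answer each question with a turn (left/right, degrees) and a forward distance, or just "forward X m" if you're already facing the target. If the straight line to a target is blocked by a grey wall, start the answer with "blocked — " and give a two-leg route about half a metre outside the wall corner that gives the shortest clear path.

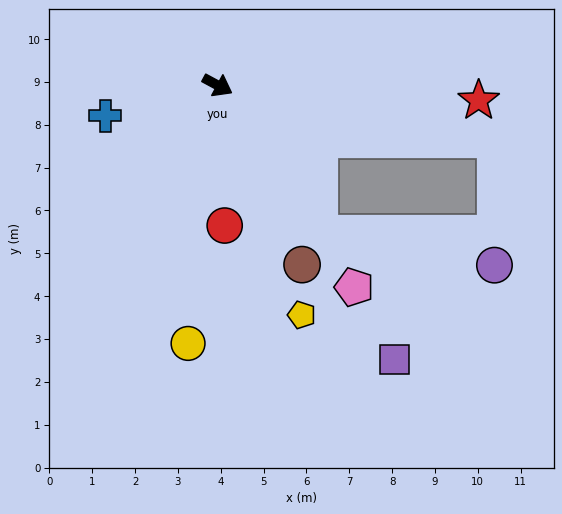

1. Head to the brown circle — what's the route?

turn right 36°, forward 4.6 m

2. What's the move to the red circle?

turn right 59°, forward 3.3 m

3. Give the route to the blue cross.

turn right 137°, forward 2.7 m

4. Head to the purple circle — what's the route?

blocked — turn right 27°, forward 4.2 m, then turn left 45°, forward 4.2 m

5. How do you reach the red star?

turn left 25°, forward 6.1 m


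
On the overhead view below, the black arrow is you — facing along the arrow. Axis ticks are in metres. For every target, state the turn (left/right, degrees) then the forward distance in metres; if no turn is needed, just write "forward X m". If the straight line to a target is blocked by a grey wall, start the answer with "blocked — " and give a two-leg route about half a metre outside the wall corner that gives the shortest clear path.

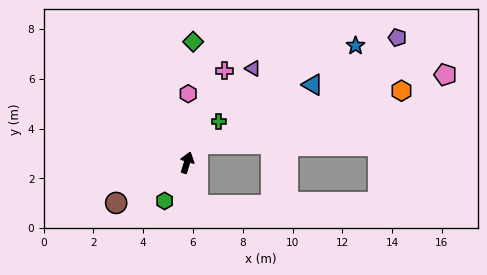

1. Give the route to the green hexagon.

turn left 167°, forward 1.8 m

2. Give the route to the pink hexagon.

turn left 16°, forward 2.8 m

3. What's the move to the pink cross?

turn right 5°, forward 4.0 m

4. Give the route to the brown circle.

turn left 137°, forward 3.3 m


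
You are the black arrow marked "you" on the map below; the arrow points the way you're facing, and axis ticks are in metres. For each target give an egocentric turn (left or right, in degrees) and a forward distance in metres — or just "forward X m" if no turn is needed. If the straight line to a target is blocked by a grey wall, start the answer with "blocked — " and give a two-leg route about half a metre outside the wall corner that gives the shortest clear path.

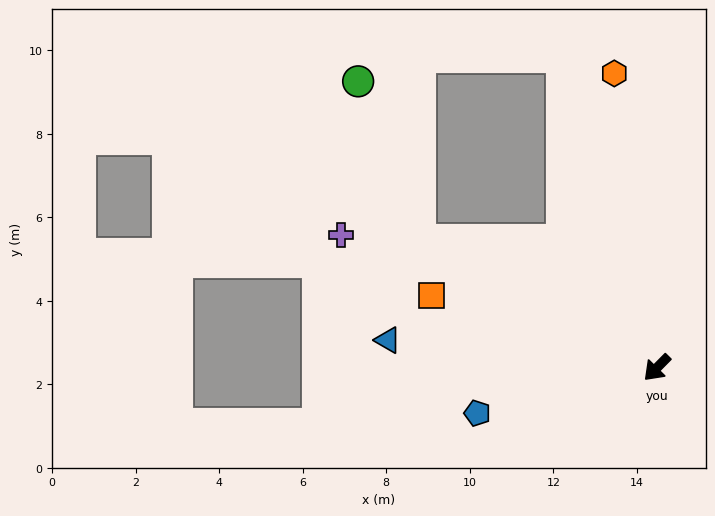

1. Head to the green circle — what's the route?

blocked — turn right 73°, forward 6.5 m, then turn right 42°, forward 4.1 m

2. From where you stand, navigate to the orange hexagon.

turn right 127°, forward 7.1 m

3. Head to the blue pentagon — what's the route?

turn right 31°, forward 4.4 m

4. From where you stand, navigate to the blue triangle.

turn right 51°, forward 6.5 m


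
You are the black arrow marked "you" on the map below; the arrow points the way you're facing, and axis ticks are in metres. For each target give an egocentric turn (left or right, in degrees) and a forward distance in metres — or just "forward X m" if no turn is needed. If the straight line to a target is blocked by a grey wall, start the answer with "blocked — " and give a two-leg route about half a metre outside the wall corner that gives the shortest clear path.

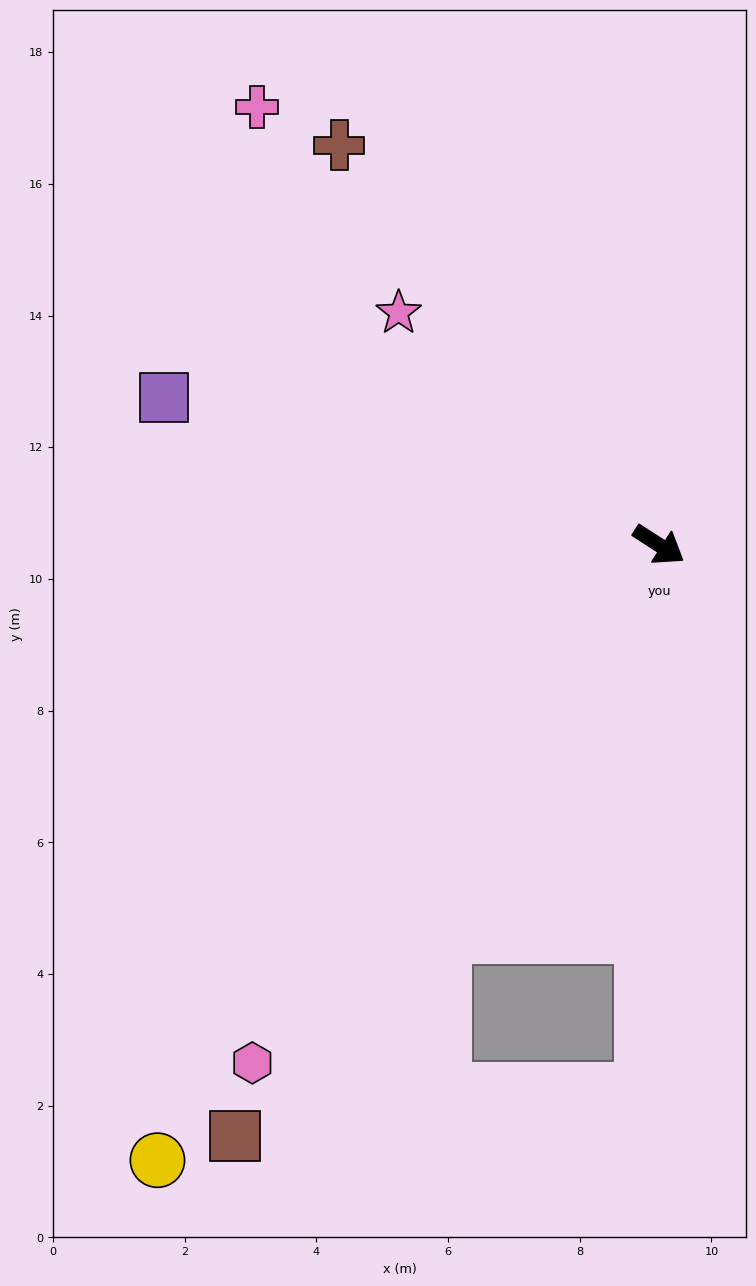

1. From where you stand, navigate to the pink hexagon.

turn right 95°, forward 10.0 m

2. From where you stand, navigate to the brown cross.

turn left 161°, forward 7.8 m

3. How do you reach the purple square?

turn right 164°, forward 7.8 m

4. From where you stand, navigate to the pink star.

turn left 171°, forward 5.3 m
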